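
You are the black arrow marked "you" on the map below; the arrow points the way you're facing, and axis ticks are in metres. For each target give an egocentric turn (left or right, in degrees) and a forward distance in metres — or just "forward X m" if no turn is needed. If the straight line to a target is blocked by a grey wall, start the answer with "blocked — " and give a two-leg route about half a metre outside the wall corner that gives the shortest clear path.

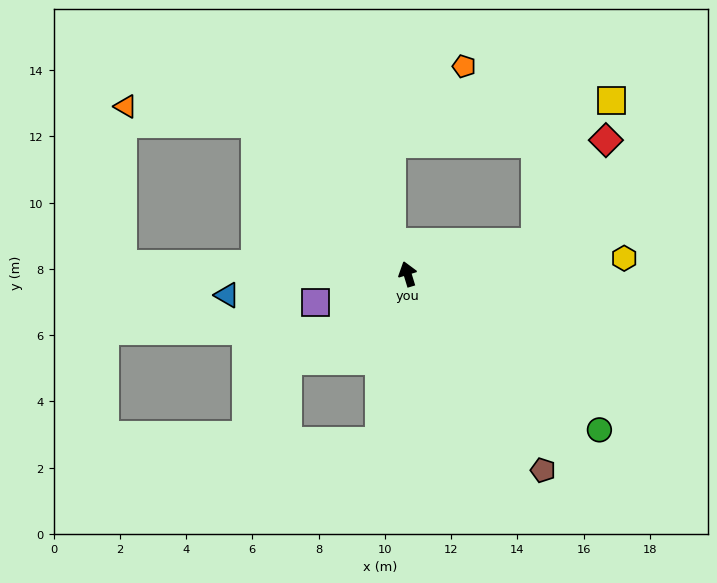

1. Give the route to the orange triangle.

blocked — turn left 29°, forward 6.4 m, then turn left 36°, forward 3.9 m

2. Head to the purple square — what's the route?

turn left 90°, forward 2.9 m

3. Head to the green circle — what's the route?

turn right 146°, forward 7.5 m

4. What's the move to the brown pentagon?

turn right 162°, forward 7.2 m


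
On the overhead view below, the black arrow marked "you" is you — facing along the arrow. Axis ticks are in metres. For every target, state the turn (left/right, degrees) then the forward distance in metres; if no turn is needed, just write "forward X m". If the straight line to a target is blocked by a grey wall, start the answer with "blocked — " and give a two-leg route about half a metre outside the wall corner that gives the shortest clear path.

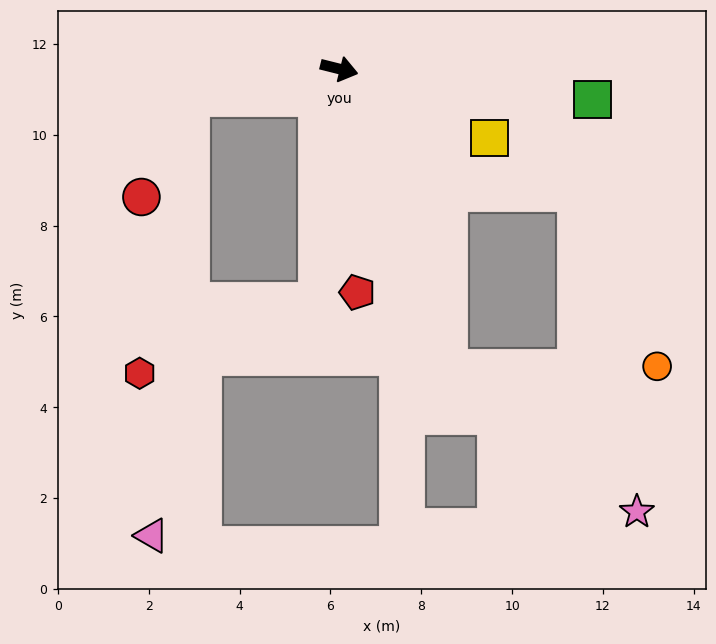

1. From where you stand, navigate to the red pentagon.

turn right 71°, forward 4.9 m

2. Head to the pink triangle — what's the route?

blocked — turn right 155°, forward 3.3 m, then turn left 74°, forward 9.7 m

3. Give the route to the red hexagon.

blocked — turn right 81°, forward 5.1 m, then turn right 63°, forward 4.2 m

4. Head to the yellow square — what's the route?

turn right 11°, forward 3.6 m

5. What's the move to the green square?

turn left 7°, forward 5.6 m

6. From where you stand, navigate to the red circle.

blocked — turn right 155°, forward 3.3 m, then turn left 53°, forward 2.4 m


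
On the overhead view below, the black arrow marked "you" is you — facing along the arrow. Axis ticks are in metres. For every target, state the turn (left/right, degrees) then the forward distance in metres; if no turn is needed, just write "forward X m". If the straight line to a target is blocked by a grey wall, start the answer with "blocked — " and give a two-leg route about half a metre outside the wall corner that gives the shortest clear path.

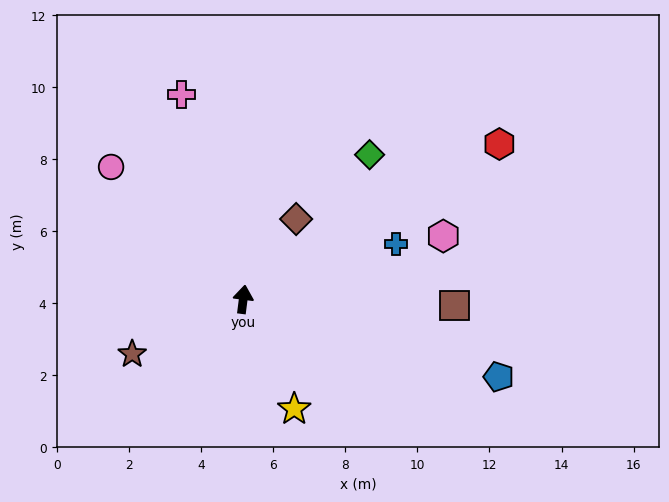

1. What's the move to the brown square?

turn right 84°, forward 5.9 m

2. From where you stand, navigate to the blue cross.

turn right 63°, forward 4.5 m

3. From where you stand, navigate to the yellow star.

turn right 148°, forward 3.4 m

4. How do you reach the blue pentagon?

turn right 100°, forward 7.4 m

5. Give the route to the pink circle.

turn left 52°, forward 5.2 m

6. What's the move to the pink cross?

turn left 24°, forward 5.9 m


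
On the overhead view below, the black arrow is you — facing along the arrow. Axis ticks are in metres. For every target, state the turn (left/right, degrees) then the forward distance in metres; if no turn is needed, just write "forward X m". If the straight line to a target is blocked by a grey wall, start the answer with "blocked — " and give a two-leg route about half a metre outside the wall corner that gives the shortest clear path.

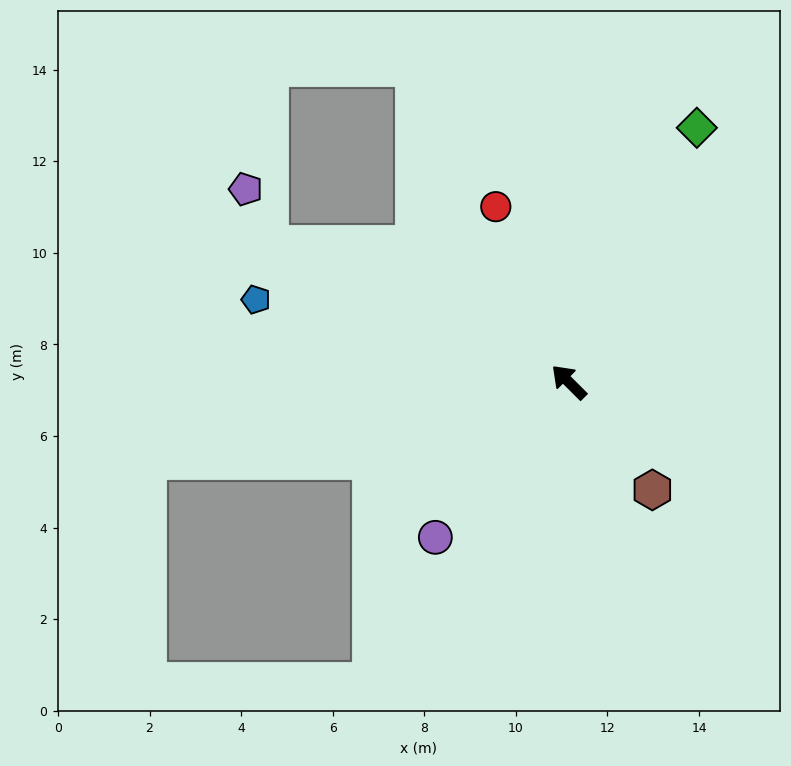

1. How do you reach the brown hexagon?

turn left 173°, forward 3.0 m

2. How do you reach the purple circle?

turn left 94°, forward 4.5 m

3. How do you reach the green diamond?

turn right 72°, forward 6.2 m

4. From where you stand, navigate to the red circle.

turn right 22°, forward 4.1 m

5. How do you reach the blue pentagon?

turn left 30°, forward 7.1 m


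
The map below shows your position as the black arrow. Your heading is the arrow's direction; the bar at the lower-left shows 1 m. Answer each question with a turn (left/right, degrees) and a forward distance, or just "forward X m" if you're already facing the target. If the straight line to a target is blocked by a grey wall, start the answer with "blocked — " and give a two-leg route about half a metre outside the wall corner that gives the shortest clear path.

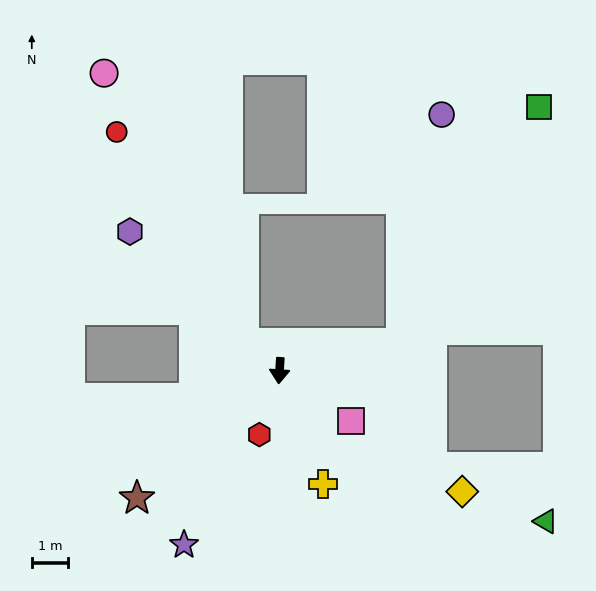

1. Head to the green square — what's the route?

blocked — turn left 107°, forward 3.5 m, then turn left 46°, forward 7.6 m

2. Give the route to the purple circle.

blocked — turn left 107°, forward 3.5 m, then turn left 67°, forward 6.4 m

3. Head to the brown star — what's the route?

turn right 44°, forward 5.3 m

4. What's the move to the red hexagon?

turn right 14°, forward 1.9 m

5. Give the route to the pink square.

turn left 58°, forward 2.4 m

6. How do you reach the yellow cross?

turn left 25°, forward 3.4 m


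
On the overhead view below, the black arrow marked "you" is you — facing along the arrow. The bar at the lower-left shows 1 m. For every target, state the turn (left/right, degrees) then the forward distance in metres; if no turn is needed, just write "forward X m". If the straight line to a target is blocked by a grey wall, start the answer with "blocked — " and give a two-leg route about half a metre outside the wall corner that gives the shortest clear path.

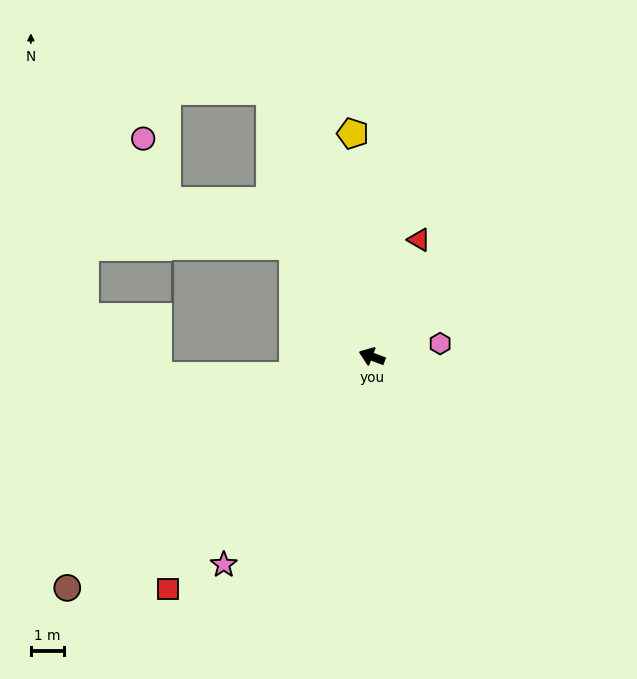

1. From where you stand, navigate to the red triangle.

turn right 92°, forward 3.8 m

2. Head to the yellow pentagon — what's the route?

turn right 65°, forward 6.7 m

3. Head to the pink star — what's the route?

turn left 75°, forward 7.7 m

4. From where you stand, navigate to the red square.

turn left 69°, forward 9.3 m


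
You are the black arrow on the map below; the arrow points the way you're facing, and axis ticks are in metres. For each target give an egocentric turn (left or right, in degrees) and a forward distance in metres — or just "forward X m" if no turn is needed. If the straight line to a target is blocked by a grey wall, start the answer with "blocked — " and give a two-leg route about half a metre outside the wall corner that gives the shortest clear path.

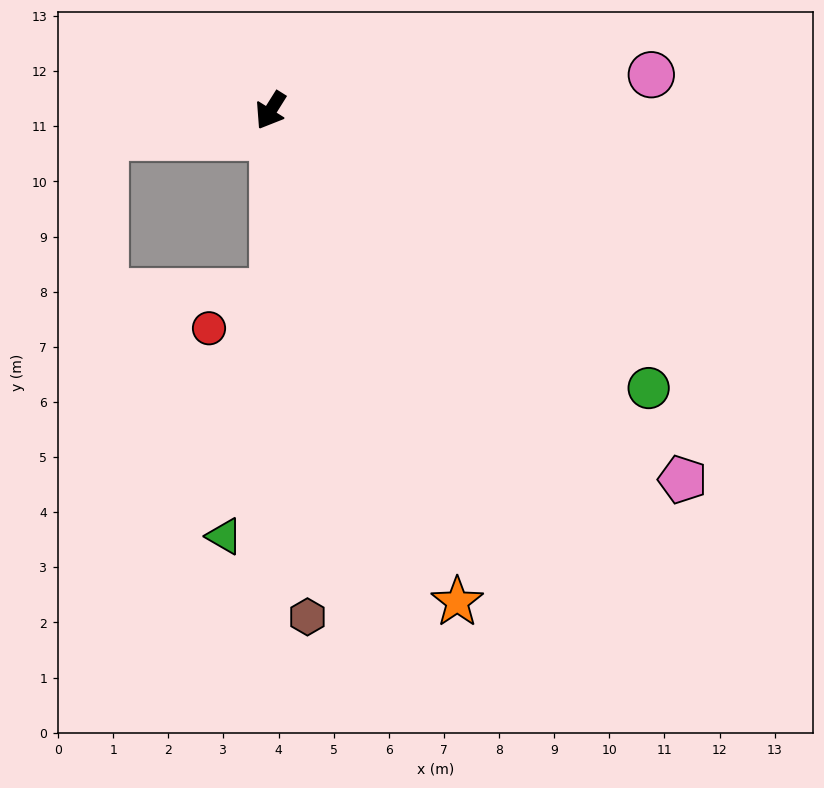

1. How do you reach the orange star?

turn left 53°, forward 9.5 m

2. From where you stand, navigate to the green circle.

turn left 86°, forward 8.5 m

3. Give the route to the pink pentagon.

turn left 80°, forward 10.0 m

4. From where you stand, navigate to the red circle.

blocked — turn left 33°, forward 3.3 m, then turn right 61°, forward 1.3 m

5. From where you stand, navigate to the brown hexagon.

turn left 36°, forward 9.2 m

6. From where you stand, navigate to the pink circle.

turn left 127°, forward 6.9 m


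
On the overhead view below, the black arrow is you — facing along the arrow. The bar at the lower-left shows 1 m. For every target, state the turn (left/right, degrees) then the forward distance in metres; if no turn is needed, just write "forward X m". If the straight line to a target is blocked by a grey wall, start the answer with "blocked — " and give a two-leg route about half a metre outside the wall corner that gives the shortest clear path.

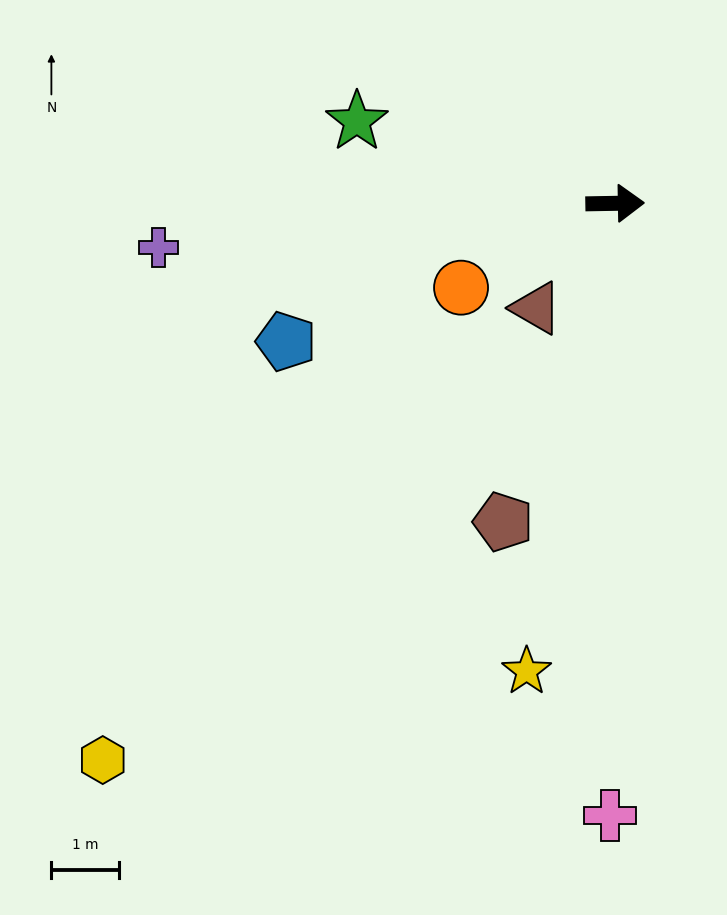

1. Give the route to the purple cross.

turn right 175°, forward 6.8 m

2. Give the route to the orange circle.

turn right 152°, forward 2.6 m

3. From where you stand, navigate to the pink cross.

turn right 91°, forward 9.1 m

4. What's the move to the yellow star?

turn right 102°, forward 7.1 m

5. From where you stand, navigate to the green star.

turn left 161°, forward 4.0 m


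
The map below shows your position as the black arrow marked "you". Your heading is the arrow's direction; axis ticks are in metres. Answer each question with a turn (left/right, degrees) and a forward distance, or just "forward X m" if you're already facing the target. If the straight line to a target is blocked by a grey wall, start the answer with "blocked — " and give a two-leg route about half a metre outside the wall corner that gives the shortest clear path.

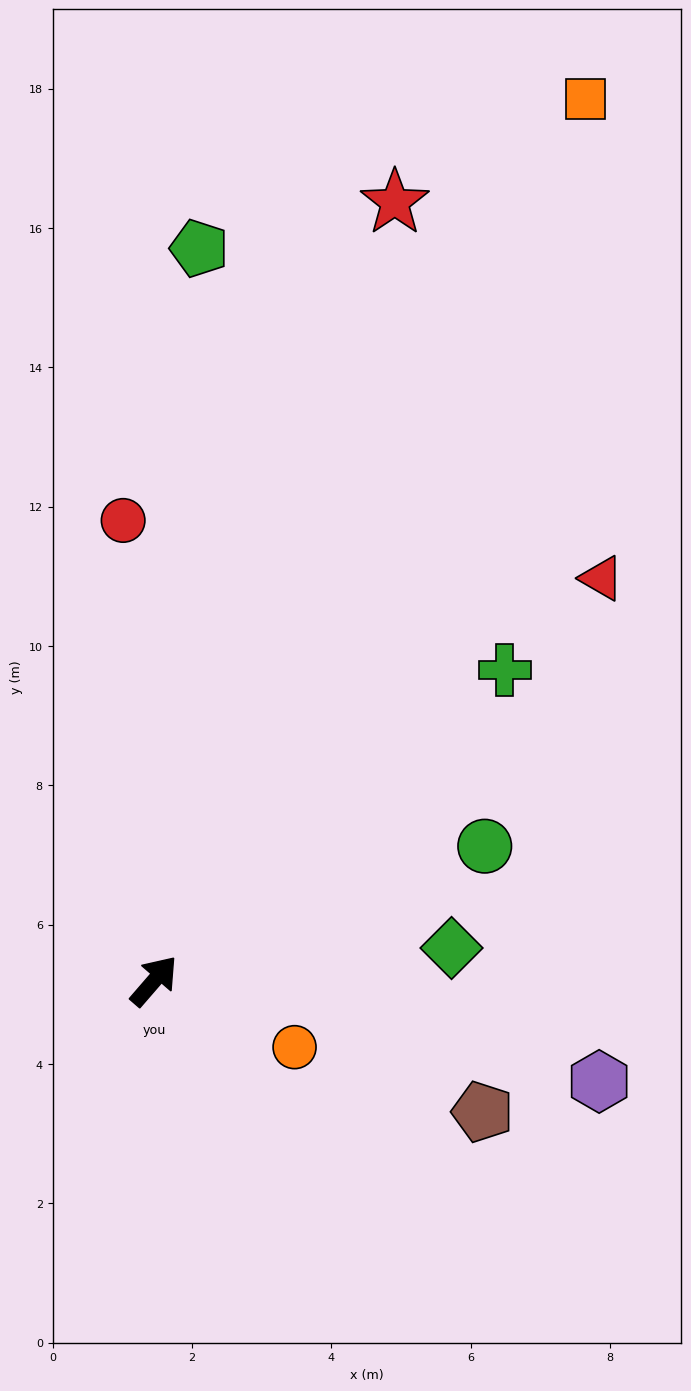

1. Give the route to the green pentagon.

turn left 37°, forward 10.5 m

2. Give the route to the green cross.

turn right 8°, forward 6.7 m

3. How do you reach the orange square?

turn left 15°, forward 14.1 m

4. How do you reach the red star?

turn left 24°, forward 11.7 m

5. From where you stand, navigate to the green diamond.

turn right 43°, forward 4.3 m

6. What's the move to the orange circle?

turn right 74°, forward 2.2 m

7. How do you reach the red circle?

turn left 45°, forward 6.6 m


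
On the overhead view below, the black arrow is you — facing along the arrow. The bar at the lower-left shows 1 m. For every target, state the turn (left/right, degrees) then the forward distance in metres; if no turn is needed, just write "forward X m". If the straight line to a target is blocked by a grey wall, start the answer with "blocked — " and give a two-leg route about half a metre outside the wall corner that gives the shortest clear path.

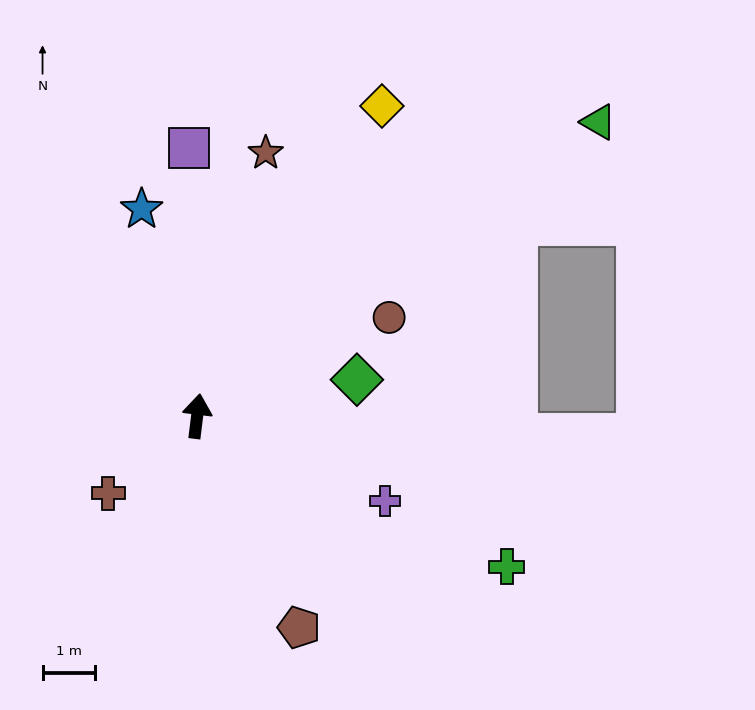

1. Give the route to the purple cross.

turn right 107°, forward 3.9 m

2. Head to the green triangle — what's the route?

turn right 47°, forward 9.4 m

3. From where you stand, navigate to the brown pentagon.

turn right 147°, forward 4.4 m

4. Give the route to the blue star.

turn left 22°, forward 4.0 m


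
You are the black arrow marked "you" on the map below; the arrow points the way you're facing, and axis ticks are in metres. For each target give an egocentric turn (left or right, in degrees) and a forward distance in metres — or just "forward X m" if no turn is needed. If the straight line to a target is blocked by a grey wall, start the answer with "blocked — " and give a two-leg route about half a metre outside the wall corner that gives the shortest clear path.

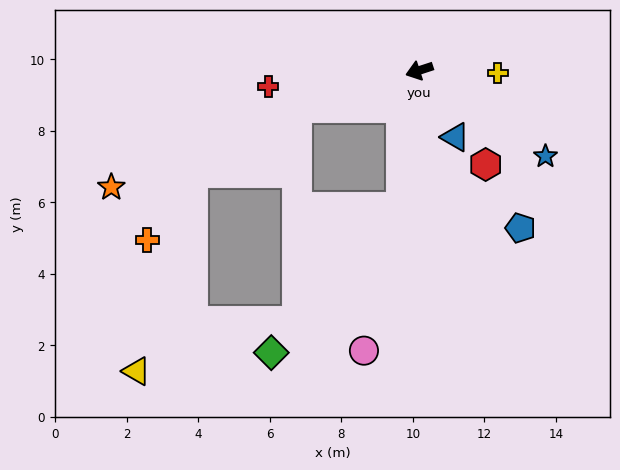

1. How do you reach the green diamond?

blocked — turn left 64°, forward 3.8 m, then turn right 34°, forward 5.5 m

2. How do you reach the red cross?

turn right 12°, forward 4.3 m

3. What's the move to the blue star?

turn left 128°, forward 4.3 m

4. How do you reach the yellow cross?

turn left 160°, forward 2.2 m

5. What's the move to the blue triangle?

turn left 100°, forward 2.1 m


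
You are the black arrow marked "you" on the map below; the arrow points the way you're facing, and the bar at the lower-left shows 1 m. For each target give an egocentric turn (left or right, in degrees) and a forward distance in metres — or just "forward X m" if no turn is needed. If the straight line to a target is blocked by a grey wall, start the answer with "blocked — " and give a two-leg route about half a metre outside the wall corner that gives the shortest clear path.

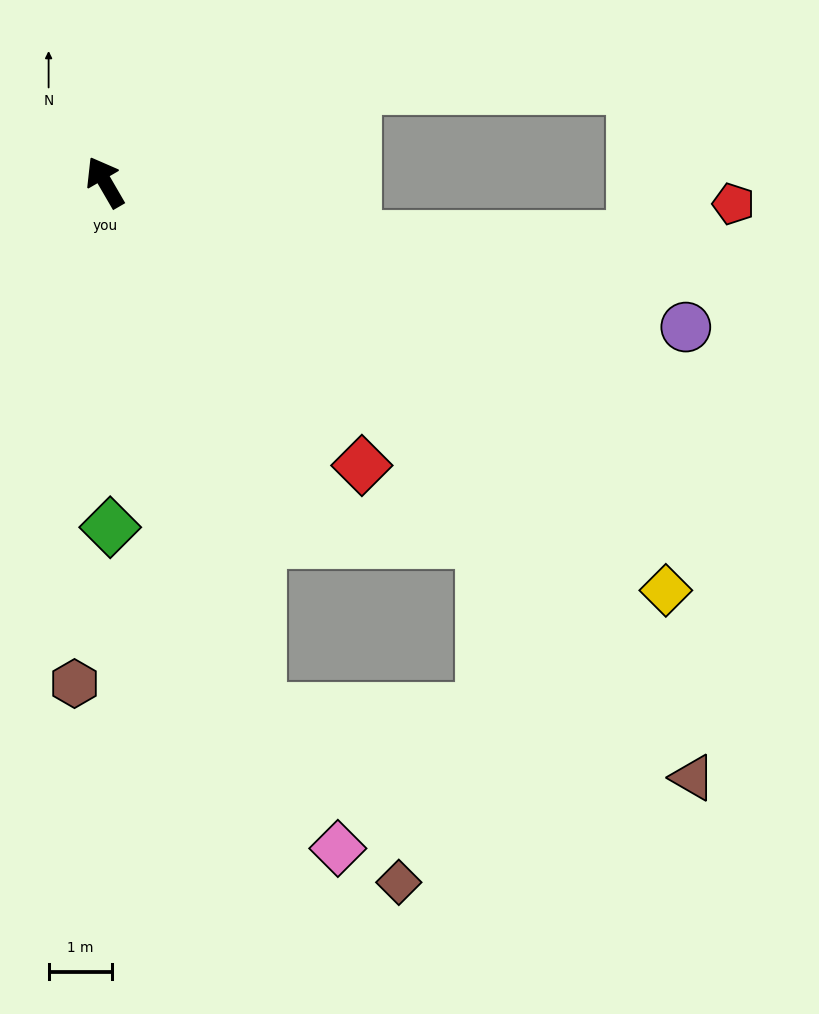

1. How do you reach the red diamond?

turn right 168°, forward 6.1 m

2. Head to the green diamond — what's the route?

turn left 151°, forward 5.5 m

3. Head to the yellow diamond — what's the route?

turn right 156°, forward 11.0 m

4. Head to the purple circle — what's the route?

turn right 134°, forward 9.5 m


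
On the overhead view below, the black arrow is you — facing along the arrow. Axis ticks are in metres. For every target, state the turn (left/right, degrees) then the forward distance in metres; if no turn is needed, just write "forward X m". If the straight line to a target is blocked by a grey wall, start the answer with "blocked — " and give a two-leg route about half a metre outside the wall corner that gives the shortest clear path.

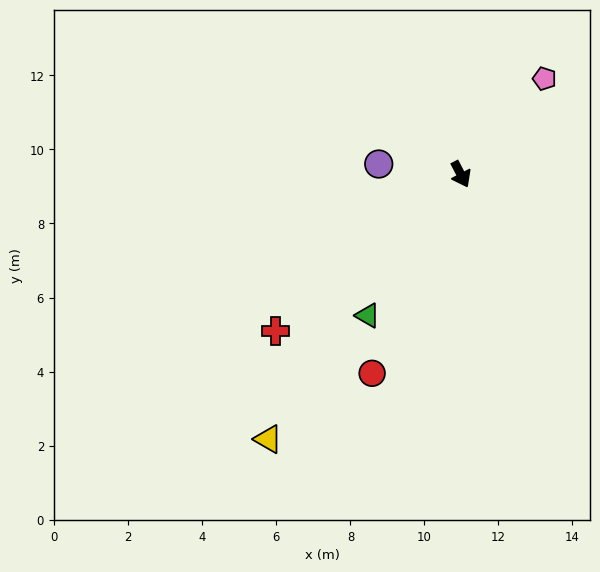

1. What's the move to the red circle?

turn right 52°, forward 5.9 m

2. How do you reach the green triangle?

turn right 61°, forward 4.6 m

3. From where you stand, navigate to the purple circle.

turn right 125°, forward 2.2 m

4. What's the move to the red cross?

turn right 77°, forward 6.6 m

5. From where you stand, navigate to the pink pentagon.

turn left 111°, forward 3.4 m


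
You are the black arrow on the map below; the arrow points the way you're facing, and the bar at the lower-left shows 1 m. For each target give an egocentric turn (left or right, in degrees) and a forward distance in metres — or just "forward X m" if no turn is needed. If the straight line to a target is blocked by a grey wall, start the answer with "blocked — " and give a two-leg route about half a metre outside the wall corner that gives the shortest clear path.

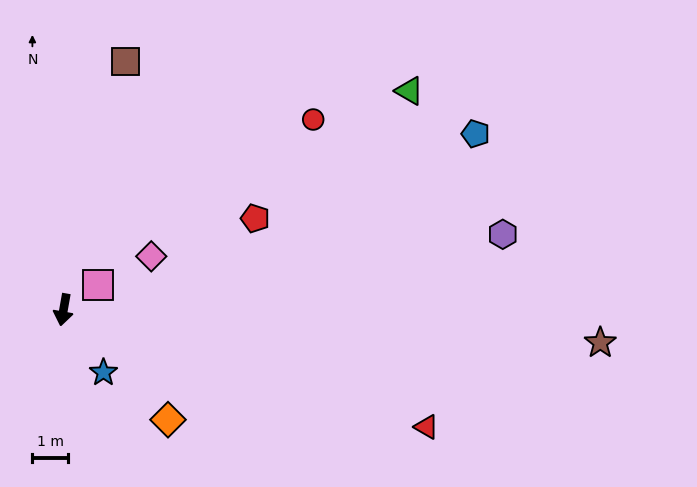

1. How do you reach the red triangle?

turn left 82°, forward 10.8 m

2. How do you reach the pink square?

turn left 136°, forward 1.2 m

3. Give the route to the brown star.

turn left 97°, forward 15.2 m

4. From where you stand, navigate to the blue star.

turn left 43°, forward 2.1 m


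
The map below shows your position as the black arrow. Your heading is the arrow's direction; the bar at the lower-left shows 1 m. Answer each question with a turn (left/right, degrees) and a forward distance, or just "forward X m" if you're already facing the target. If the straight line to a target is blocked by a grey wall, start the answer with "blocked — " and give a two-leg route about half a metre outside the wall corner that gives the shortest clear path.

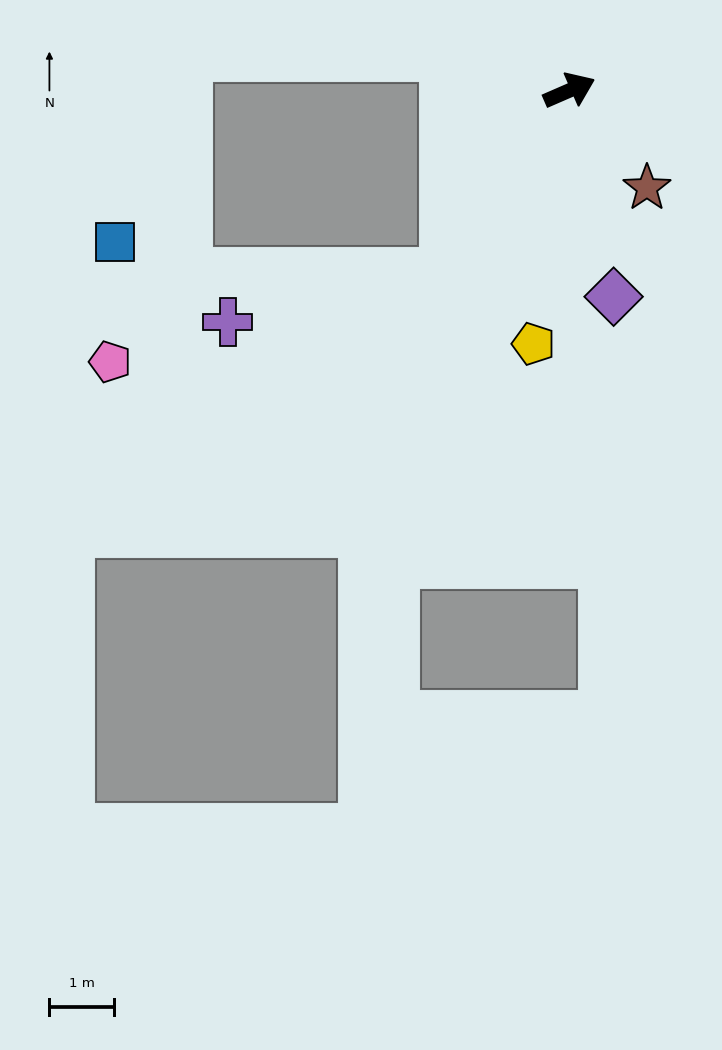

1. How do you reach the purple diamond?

turn right 101°, forward 3.3 m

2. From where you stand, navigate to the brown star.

turn right 75°, forward 1.9 m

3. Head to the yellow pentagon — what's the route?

turn right 122°, forward 4.0 m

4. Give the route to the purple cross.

blocked — turn right 147°, forward 3.4 m, then turn right 44°, forward 3.5 m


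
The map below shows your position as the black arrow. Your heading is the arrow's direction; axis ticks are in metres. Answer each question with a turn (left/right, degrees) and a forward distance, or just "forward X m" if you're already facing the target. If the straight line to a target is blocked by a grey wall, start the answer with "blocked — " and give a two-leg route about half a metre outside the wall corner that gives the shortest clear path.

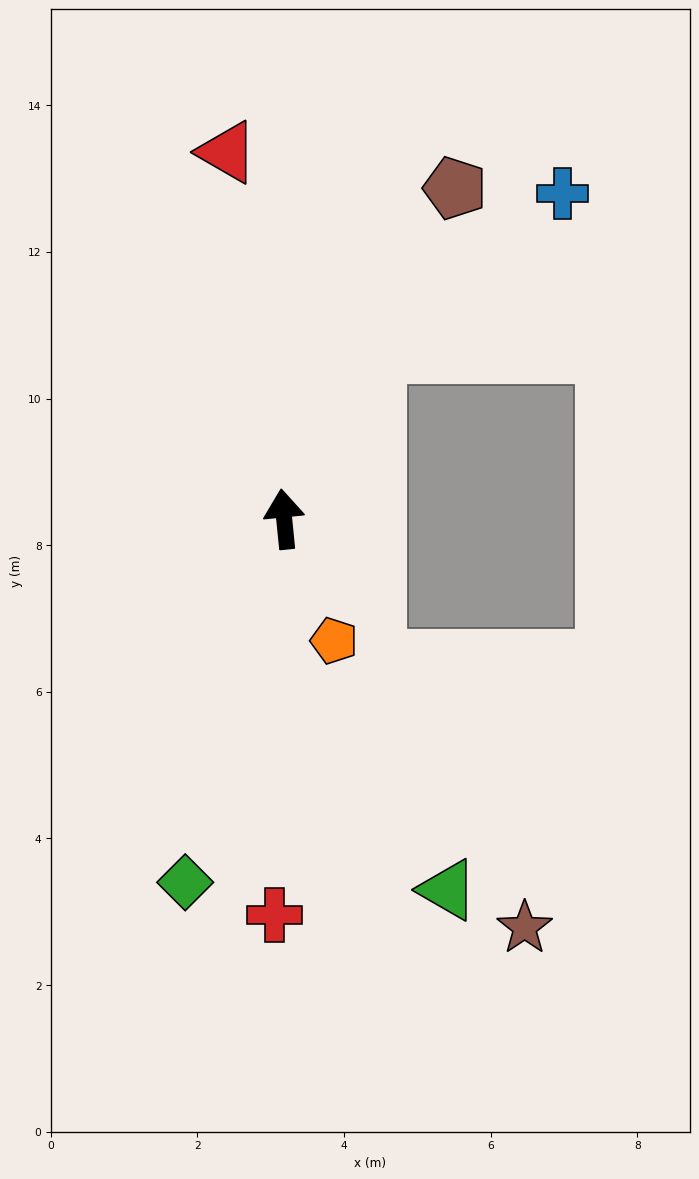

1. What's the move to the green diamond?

turn left 159°, forward 5.1 m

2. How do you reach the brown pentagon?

turn right 33°, forward 5.1 m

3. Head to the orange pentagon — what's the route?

turn right 163°, forward 1.8 m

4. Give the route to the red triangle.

turn left 3°, forward 5.1 m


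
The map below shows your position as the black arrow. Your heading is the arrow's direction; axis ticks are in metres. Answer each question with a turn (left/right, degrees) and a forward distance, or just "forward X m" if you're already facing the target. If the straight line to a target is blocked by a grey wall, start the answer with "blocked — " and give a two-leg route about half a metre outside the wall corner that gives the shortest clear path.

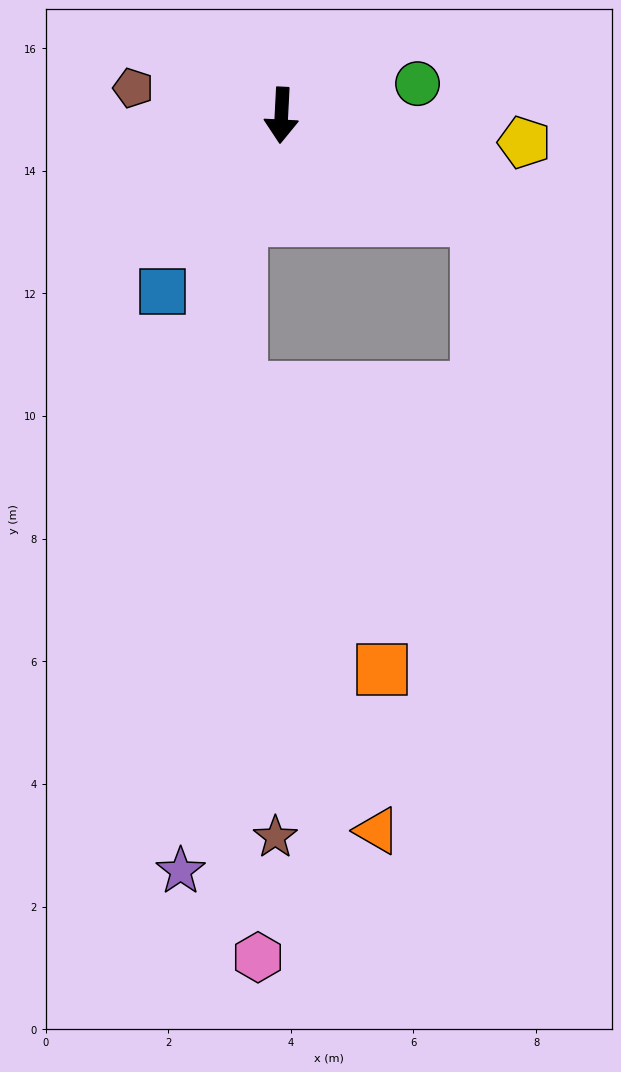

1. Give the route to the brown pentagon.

turn right 98°, forward 2.5 m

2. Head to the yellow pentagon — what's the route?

turn left 87°, forward 4.0 m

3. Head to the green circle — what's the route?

turn left 106°, forward 2.3 m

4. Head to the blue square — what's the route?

turn right 31°, forward 3.5 m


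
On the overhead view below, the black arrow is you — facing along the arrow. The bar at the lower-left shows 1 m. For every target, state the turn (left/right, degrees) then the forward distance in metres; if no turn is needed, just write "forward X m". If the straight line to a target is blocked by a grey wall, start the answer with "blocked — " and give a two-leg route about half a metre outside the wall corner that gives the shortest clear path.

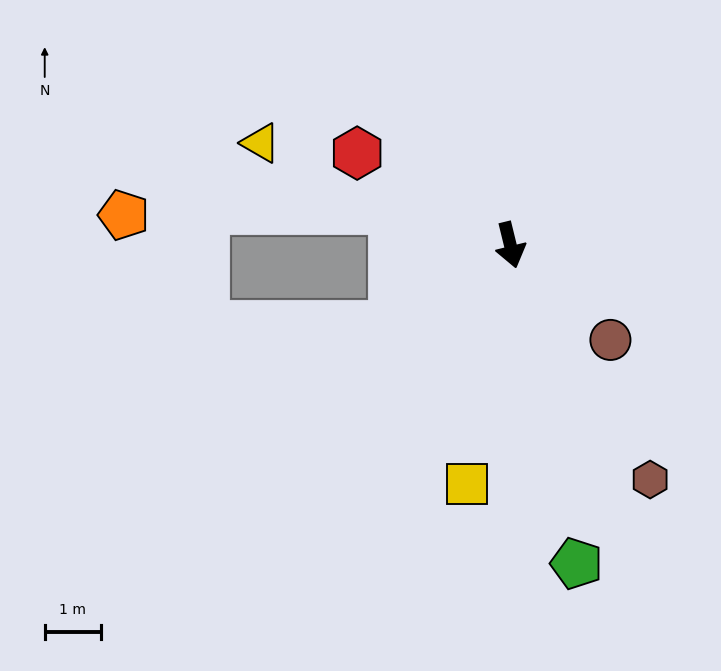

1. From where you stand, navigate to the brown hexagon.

turn left 17°, forward 4.9 m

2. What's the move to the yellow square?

turn right 24°, forward 4.3 m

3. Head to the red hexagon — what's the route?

turn right 135°, forward 3.2 m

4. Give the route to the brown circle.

turn left 33°, forward 2.5 m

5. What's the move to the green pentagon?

turn right 2°, forward 5.8 m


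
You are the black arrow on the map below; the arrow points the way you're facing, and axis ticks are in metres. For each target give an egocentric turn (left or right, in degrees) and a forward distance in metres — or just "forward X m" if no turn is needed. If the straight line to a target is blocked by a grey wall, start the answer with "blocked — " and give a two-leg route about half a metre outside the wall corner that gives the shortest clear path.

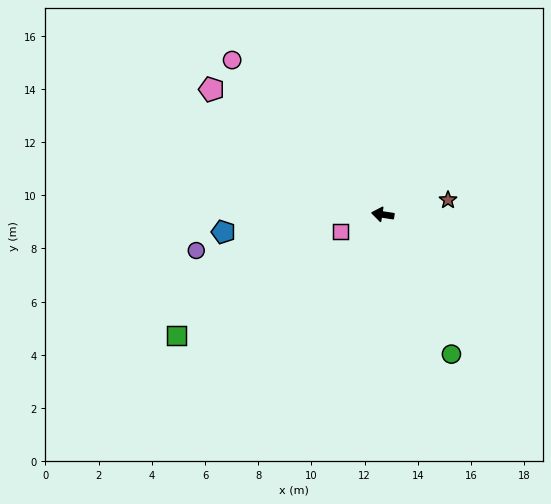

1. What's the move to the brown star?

turn right 159°, forward 2.5 m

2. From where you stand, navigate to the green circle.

turn left 125°, forward 5.8 m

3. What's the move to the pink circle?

turn right 37°, forward 8.1 m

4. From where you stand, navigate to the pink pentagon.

turn right 27°, forward 8.0 m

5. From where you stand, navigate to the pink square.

turn left 31°, forward 1.7 m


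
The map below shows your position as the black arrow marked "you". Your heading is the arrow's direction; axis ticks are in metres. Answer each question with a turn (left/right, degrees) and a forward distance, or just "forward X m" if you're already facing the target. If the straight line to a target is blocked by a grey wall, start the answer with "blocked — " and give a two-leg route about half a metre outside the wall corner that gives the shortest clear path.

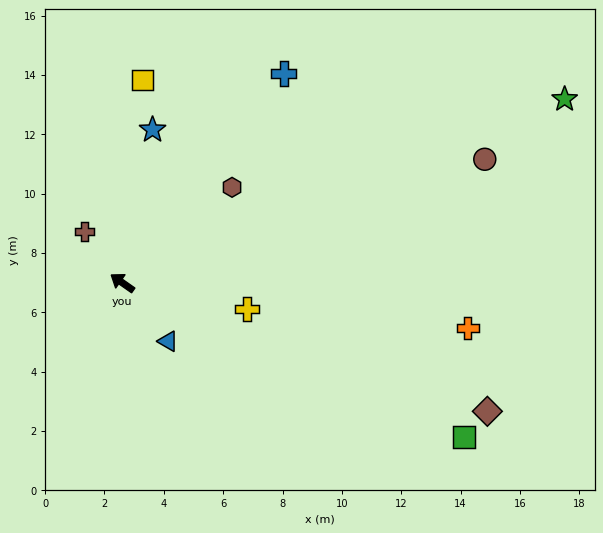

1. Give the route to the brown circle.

turn right 126°, forward 12.9 m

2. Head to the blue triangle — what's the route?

turn left 163°, forward 2.5 m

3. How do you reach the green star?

turn right 122°, forward 16.1 m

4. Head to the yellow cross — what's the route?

turn right 157°, forward 4.3 m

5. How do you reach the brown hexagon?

turn right 104°, forward 4.9 m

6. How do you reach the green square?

turn right 169°, forward 12.6 m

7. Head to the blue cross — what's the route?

turn right 93°, forward 8.9 m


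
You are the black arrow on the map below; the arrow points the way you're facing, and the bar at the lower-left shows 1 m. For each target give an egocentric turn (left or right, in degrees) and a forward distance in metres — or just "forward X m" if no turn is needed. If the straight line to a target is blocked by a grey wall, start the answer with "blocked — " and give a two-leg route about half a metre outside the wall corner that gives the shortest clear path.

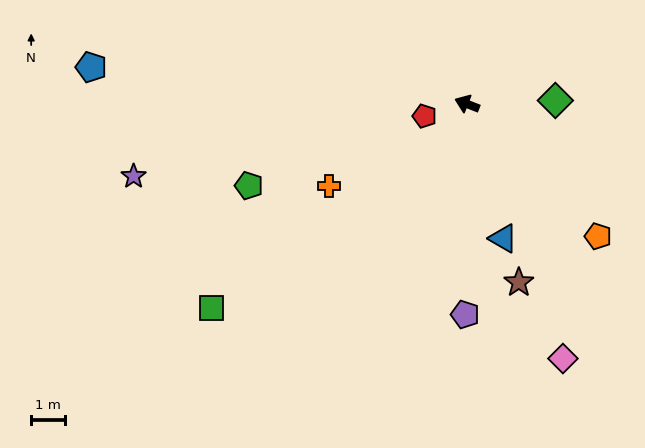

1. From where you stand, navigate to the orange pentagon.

turn left 156°, forward 5.5 m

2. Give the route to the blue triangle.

turn left 126°, forward 4.1 m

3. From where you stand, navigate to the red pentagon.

turn left 37°, forward 1.3 m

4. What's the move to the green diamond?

turn right 156°, forward 2.6 m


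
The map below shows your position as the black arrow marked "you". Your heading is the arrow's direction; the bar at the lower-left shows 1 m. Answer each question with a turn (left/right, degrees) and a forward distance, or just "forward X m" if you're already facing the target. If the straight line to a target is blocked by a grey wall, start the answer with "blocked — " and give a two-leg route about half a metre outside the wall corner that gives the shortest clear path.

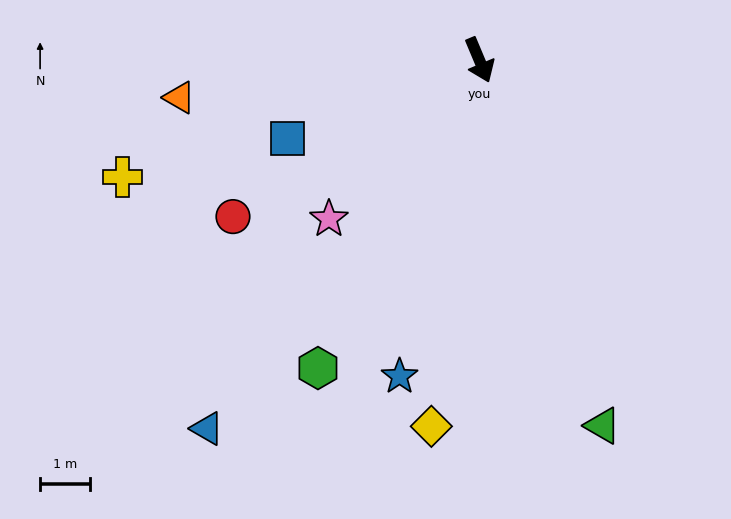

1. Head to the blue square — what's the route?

turn right 91°, forward 4.2 m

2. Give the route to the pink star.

turn right 66°, forward 4.4 m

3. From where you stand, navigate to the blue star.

turn right 37°, forward 6.5 m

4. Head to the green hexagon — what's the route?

turn right 50°, forward 7.0 m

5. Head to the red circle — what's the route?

turn right 80°, forward 5.8 m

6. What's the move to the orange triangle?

turn right 106°, forward 6.1 m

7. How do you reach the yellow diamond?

turn right 30°, forward 7.4 m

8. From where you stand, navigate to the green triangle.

turn right 4°, forward 7.7 m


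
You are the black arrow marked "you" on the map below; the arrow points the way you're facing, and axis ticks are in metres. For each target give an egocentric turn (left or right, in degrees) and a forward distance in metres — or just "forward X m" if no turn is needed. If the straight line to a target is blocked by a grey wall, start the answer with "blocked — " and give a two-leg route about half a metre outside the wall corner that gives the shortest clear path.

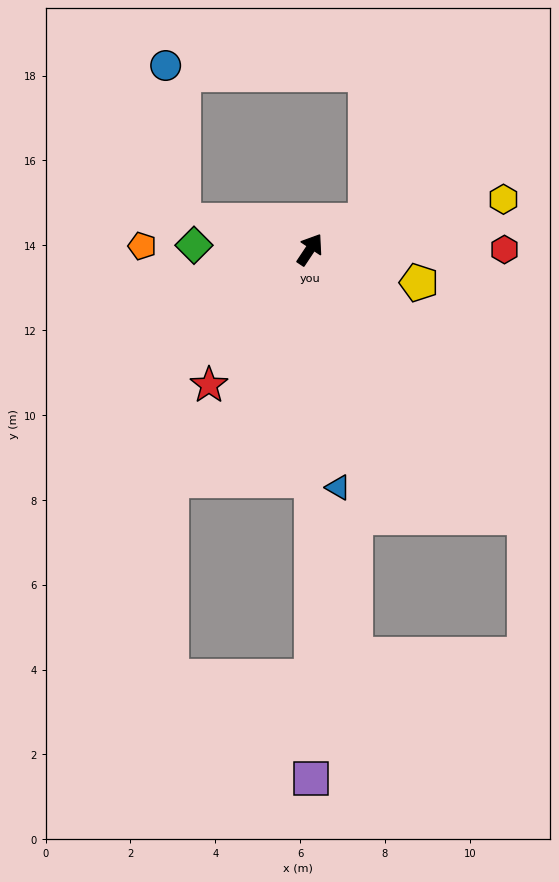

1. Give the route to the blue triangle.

turn right 140°, forward 5.6 m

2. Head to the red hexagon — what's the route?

turn right 56°, forward 4.6 m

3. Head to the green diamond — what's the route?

turn left 122°, forward 2.7 m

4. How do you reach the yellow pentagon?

turn right 73°, forward 2.7 m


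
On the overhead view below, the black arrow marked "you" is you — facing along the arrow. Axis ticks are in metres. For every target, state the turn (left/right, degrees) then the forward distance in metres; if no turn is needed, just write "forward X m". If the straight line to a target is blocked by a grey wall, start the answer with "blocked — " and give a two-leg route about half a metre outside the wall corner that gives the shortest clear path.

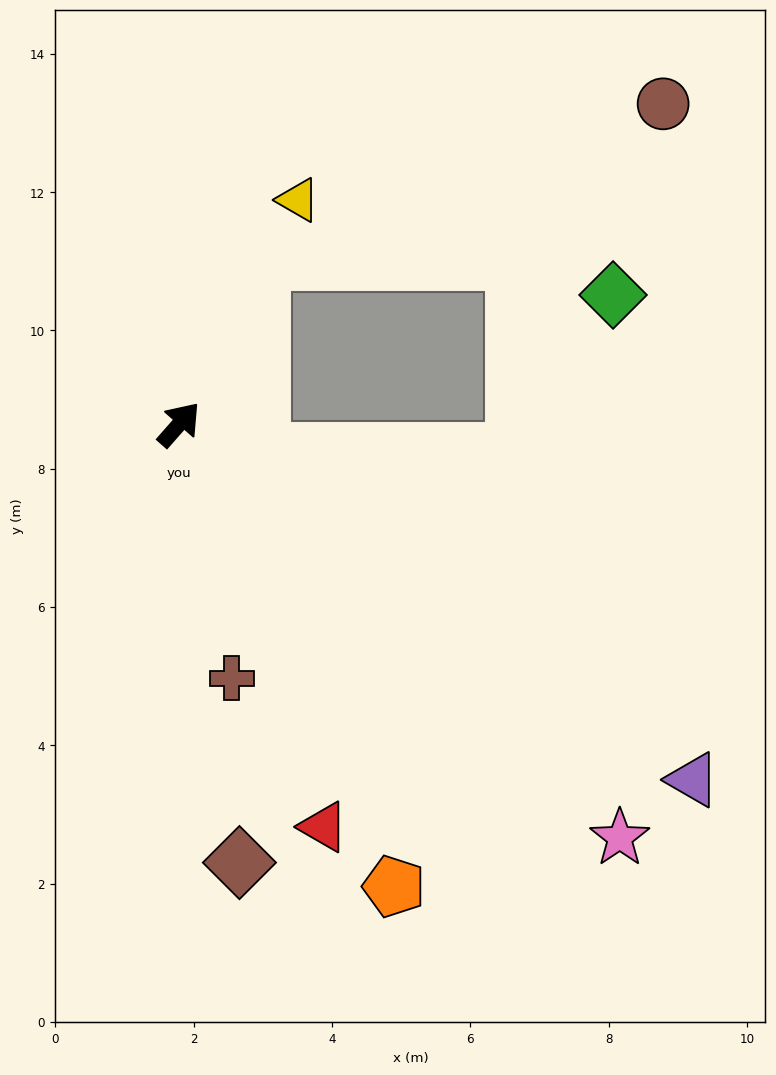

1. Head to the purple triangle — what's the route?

turn right 83°, forward 9.0 m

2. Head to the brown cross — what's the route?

turn right 127°, forward 3.7 m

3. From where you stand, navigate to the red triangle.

turn right 119°, forward 6.2 m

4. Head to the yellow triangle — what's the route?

turn left 13°, forward 3.7 m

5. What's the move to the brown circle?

blocked — turn left 15°, forward 2.6 m, then turn right 42°, forward 6.2 m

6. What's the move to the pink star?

turn right 92°, forward 8.7 m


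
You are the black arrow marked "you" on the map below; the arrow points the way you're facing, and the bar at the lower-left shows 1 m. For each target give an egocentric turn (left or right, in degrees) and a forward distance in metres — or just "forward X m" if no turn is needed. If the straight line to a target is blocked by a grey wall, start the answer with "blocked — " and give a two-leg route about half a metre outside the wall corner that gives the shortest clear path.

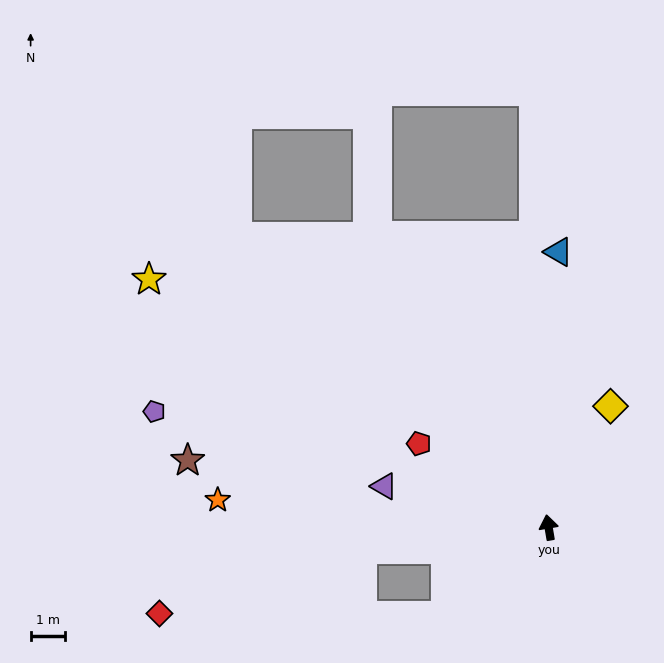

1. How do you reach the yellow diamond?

turn right 37°, forward 4.0 m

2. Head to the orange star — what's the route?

turn left 76°, forward 9.6 m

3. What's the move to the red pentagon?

turn left 48°, forward 4.5 m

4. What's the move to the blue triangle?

turn right 12°, forward 8.0 m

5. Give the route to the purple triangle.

turn left 66°, forward 4.9 m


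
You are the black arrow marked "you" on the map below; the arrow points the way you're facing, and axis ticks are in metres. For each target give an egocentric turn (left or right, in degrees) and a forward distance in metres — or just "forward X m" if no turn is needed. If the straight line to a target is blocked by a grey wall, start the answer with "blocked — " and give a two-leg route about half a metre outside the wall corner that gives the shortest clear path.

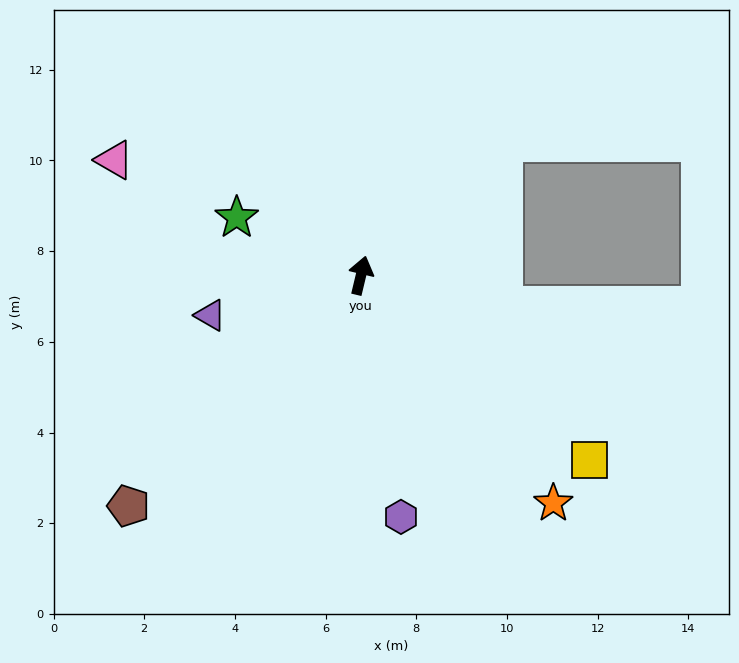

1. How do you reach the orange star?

turn right 126°, forward 6.6 m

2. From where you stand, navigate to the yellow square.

turn right 115°, forward 6.5 m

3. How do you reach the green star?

turn left 79°, forward 3.0 m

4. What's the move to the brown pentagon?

turn left 148°, forward 7.2 m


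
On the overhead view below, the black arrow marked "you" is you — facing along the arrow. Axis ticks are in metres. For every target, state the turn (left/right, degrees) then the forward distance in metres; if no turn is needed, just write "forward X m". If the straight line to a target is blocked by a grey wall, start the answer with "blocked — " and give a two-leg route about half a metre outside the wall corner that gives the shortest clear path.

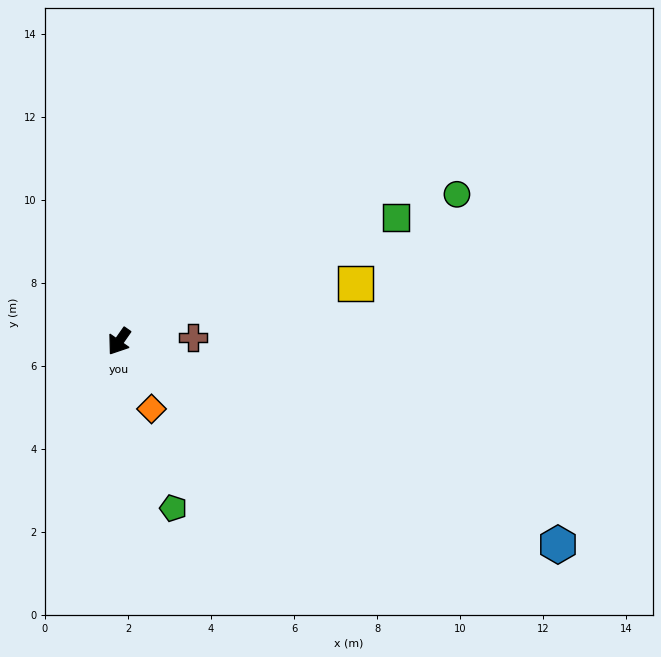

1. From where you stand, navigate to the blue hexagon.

turn left 100°, forward 11.7 m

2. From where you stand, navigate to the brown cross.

turn left 128°, forward 1.8 m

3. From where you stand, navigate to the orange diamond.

turn left 61°, forward 1.8 m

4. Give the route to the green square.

turn left 149°, forward 7.3 m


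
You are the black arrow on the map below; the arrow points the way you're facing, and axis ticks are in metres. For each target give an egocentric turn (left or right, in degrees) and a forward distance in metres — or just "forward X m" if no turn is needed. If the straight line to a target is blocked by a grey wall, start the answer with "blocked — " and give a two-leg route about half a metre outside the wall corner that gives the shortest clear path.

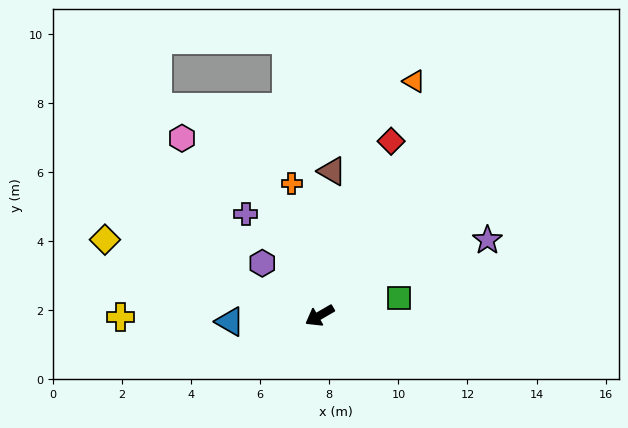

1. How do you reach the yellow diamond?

turn right 50°, forward 6.6 m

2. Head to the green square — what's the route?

turn left 162°, forward 2.3 m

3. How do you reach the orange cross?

turn right 108°, forward 3.9 m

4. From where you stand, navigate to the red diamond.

turn right 142°, forward 5.5 m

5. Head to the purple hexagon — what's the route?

turn right 72°, forward 2.2 m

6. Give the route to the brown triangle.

turn right 125°, forward 4.2 m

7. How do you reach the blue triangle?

turn right 26°, forward 2.6 m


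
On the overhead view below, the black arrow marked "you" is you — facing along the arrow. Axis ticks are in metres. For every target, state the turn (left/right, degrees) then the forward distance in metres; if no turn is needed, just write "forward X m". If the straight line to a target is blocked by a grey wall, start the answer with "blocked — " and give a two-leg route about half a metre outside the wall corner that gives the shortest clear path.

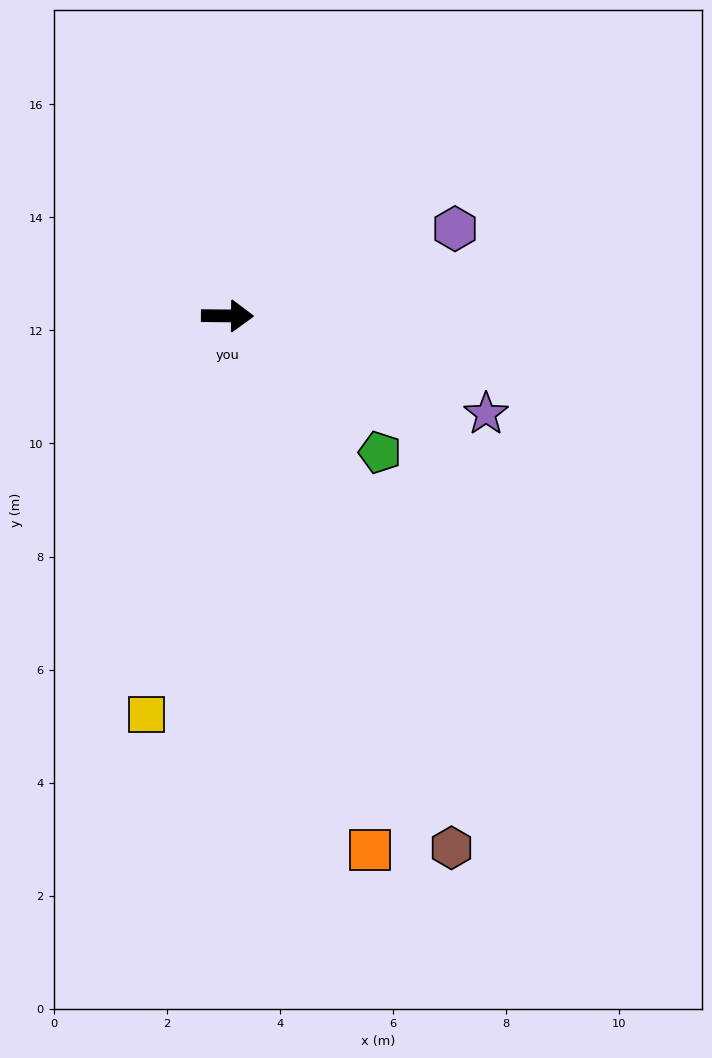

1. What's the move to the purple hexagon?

turn left 22°, forward 4.3 m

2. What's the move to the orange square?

turn right 74°, forward 9.8 m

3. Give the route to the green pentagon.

turn right 41°, forward 3.6 m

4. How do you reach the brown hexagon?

turn right 67°, forward 10.2 m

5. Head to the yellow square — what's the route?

turn right 101°, forward 7.2 m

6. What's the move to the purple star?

turn right 20°, forward 4.9 m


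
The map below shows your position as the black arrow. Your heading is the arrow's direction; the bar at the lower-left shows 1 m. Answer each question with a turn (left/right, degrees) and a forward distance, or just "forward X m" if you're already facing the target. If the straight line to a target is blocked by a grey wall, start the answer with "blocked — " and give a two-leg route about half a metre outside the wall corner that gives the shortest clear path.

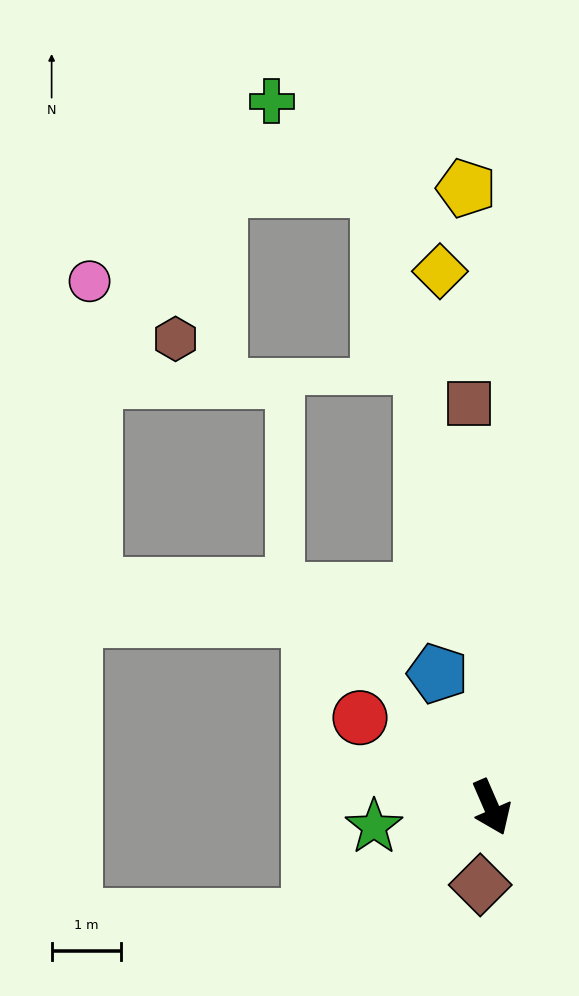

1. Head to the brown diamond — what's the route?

turn right 32°, forward 1.1 m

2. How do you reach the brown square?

turn left 160°, forward 5.9 m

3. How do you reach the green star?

turn right 104°, forward 1.7 m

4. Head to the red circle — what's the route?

turn right 148°, forward 2.3 m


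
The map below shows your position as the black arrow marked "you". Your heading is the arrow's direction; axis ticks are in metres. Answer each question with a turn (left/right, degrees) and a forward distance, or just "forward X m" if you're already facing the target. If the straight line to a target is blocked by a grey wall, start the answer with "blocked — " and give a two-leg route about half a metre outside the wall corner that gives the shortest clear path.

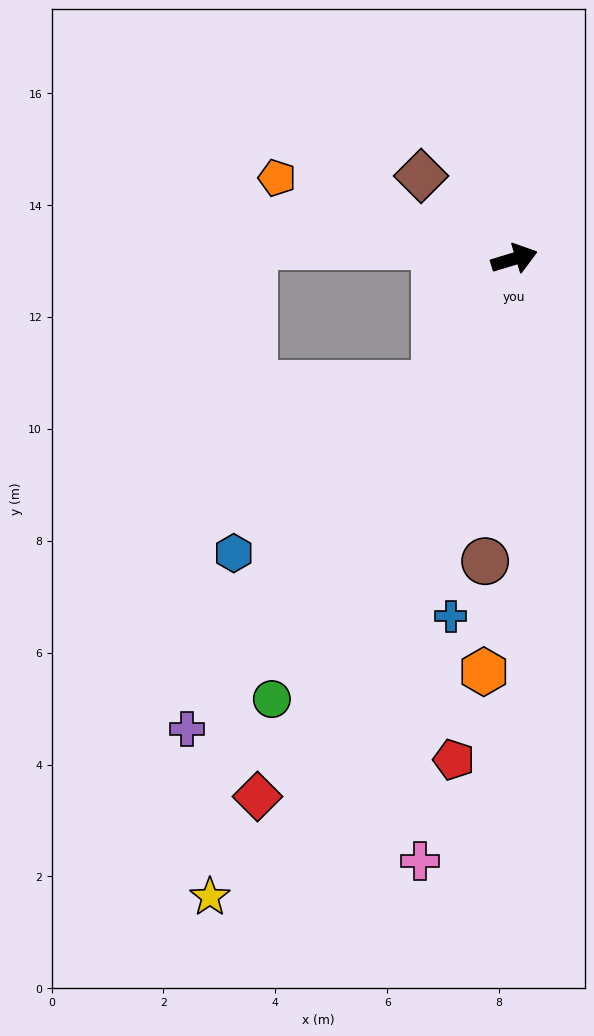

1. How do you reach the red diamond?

turn right 132°, forward 10.7 m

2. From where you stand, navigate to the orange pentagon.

turn left 144°, forward 4.5 m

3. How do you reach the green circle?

turn right 136°, forward 9.0 m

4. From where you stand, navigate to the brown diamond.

turn left 122°, forward 2.2 m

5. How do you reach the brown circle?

turn right 112°, forward 5.4 m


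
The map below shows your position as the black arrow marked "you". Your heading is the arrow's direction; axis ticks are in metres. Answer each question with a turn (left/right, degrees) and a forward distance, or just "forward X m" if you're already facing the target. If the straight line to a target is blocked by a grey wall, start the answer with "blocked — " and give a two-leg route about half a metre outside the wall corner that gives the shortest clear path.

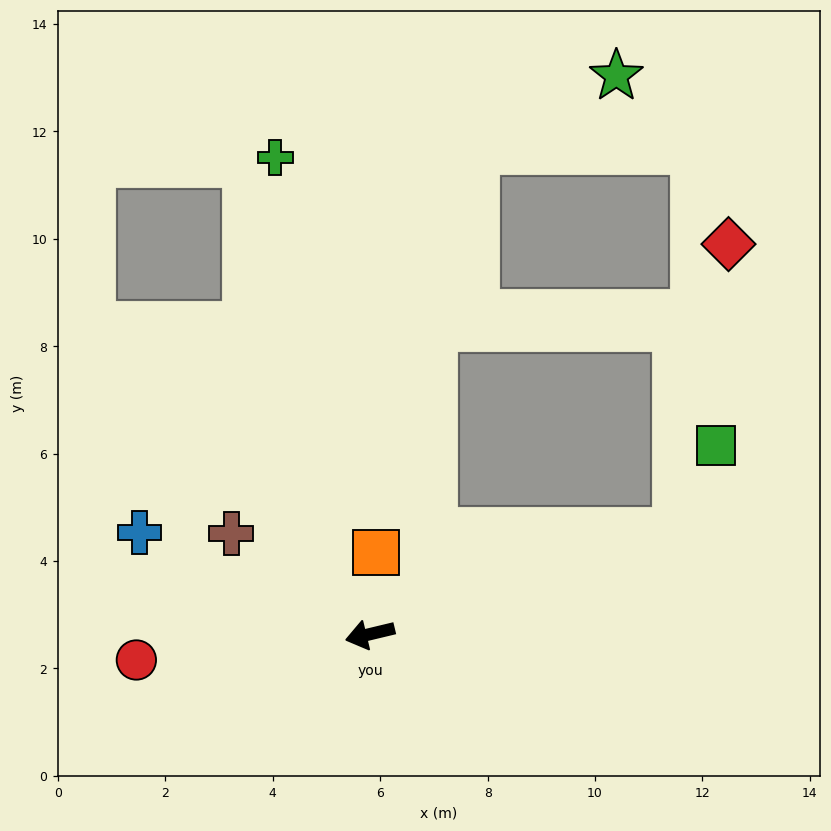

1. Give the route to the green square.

blocked — turn right 175°, forward 6.0 m, then turn left 46°, forward 1.7 m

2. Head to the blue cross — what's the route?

turn right 37°, forward 4.7 m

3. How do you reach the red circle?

turn right 7°, forward 4.4 m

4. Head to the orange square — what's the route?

turn right 108°, forward 1.5 m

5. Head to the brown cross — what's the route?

turn right 49°, forward 3.2 m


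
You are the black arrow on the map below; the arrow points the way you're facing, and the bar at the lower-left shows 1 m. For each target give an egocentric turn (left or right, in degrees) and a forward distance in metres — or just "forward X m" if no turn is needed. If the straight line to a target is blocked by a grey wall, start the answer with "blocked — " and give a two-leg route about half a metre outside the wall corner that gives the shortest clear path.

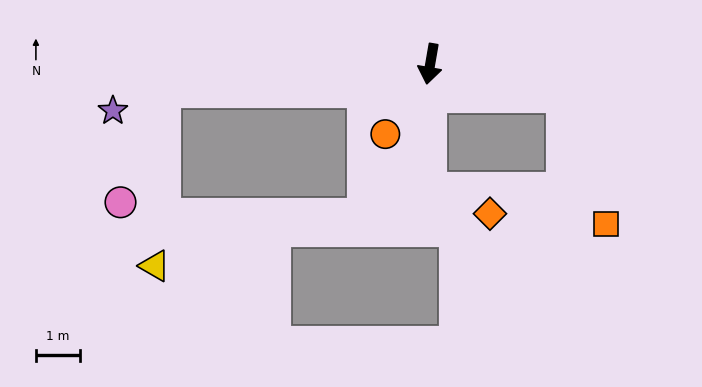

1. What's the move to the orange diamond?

blocked — turn left 9°, forward 2.9 m, then turn left 70°, forward 1.5 m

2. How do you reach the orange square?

blocked — turn left 87°, forward 3.2 m, then turn right 59°, forward 3.1 m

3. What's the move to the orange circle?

turn right 23°, forward 1.9 m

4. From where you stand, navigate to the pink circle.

blocked — turn right 75°, forward 6.2 m, then turn left 64°, forward 2.8 m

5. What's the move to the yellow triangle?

blocked — turn right 75°, forward 6.2 m, then turn left 82°, forward 4.0 m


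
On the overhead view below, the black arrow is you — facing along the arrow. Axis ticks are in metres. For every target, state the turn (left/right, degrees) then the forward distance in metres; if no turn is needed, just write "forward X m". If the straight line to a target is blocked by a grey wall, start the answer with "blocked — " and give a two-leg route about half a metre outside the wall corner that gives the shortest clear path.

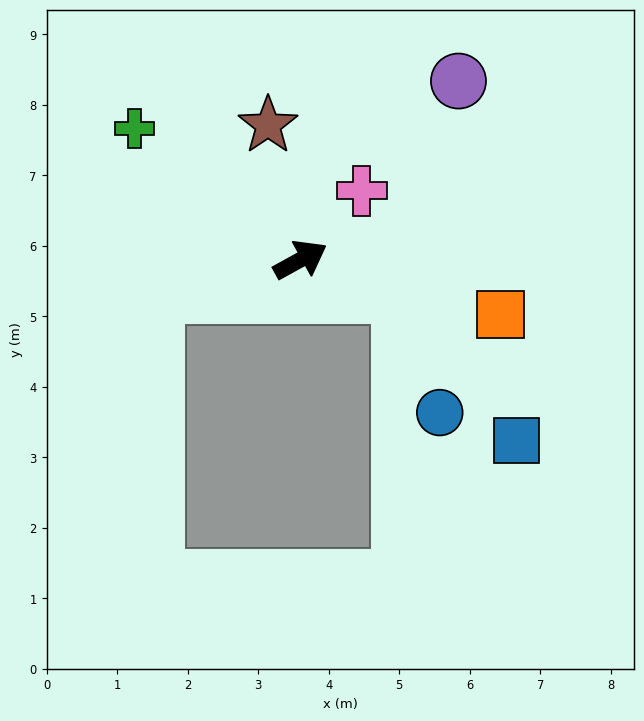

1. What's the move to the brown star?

turn left 75°, forward 2.0 m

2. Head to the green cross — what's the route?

turn left 113°, forward 3.0 m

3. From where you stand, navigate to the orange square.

turn right 44°, forward 2.9 m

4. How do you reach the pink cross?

turn left 19°, forward 1.3 m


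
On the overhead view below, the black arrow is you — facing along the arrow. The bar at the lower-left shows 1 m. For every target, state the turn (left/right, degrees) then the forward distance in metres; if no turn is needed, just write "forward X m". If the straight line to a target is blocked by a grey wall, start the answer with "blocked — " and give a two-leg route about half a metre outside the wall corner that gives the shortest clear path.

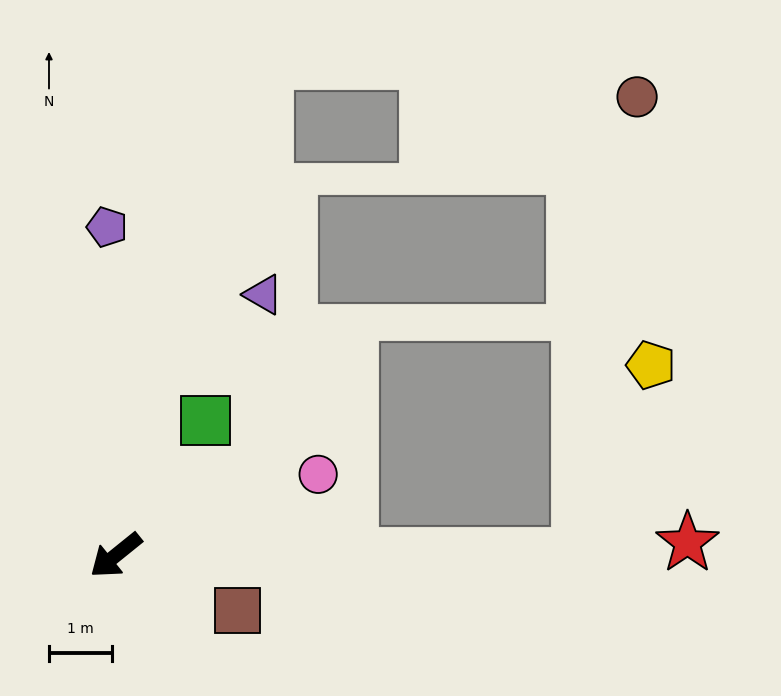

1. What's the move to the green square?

turn right 163°, forward 2.6 m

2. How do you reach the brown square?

turn left 117°, forward 2.1 m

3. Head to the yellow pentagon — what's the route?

blocked — turn left 141°, forward 7.3 m, then turn left 69°, forward 3.2 m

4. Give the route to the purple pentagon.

turn right 127°, forward 5.2 m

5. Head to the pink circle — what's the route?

turn left 163°, forward 3.4 m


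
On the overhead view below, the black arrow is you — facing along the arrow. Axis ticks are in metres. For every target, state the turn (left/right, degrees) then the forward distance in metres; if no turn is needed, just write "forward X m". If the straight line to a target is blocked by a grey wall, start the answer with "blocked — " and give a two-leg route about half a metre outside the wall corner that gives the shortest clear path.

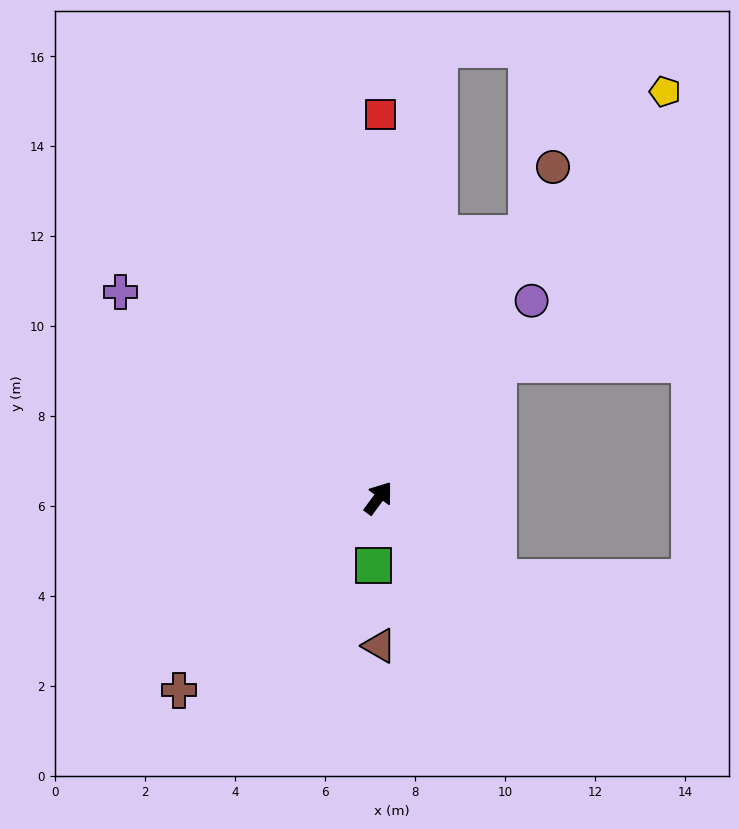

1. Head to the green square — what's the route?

turn right 147°, forward 1.5 m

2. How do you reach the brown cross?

turn left 170°, forward 6.2 m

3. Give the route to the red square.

turn left 36°, forward 8.5 m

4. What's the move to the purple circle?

forward 5.6 m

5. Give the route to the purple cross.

turn left 88°, forward 7.3 m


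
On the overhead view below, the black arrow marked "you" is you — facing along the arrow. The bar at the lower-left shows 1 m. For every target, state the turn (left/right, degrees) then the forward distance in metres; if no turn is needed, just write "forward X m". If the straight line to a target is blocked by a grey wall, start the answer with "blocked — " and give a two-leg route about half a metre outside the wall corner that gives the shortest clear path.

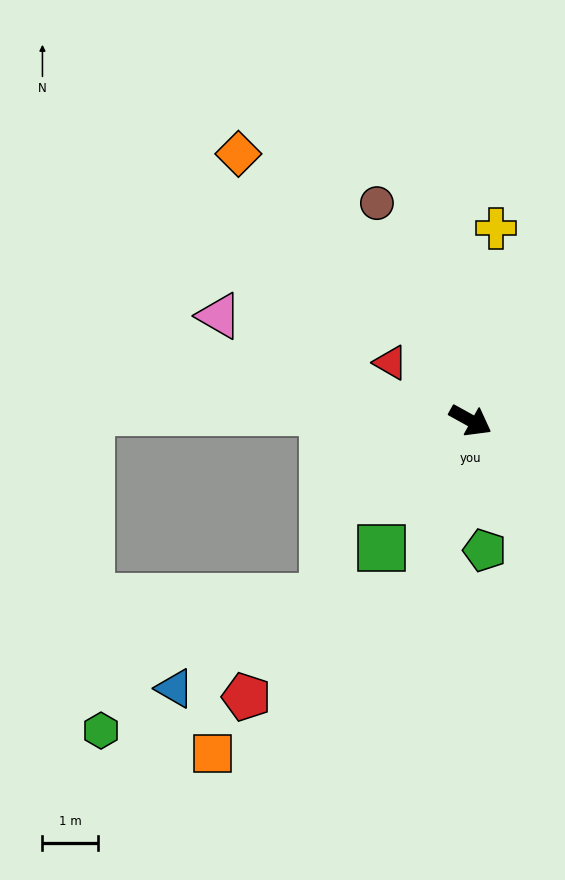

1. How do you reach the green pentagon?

turn right 55°, forward 2.4 m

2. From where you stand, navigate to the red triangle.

turn left 173°, forward 1.8 m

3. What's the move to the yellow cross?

turn left 111°, forward 3.5 m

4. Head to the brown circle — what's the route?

turn left 142°, forward 4.3 m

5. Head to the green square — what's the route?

turn right 96°, forward 2.8 m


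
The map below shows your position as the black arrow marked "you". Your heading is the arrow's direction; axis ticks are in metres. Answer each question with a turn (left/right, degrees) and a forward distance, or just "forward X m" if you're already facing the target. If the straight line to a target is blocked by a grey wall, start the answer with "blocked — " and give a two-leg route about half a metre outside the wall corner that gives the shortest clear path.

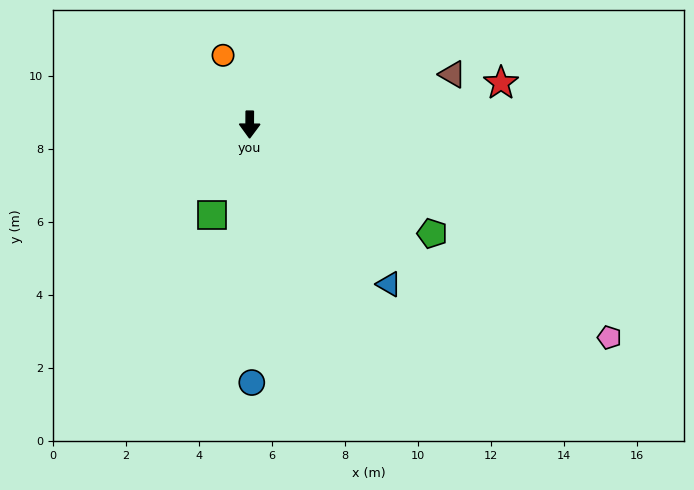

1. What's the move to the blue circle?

forward 7.1 m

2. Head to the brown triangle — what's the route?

turn left 104°, forward 5.7 m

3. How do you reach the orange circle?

turn right 159°, forward 2.0 m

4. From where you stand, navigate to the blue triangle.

turn left 41°, forward 5.8 m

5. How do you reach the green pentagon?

turn left 60°, forward 5.8 m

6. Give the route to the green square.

turn right 22°, forward 2.7 m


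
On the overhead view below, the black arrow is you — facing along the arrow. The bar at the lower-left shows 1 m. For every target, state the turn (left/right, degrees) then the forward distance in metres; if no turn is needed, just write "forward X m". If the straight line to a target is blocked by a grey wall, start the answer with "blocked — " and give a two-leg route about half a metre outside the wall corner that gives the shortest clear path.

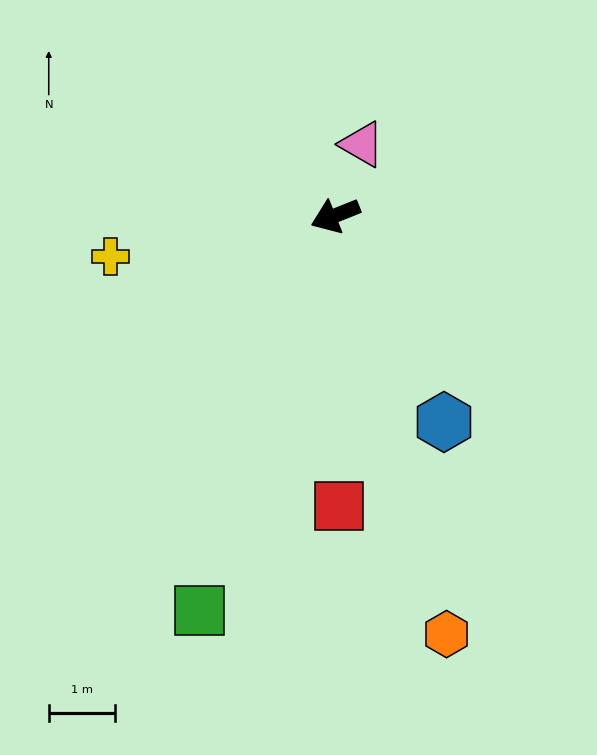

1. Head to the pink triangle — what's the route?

turn right 132°, forward 1.2 m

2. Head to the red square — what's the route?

turn left 69°, forward 4.4 m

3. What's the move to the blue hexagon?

turn left 96°, forward 3.5 m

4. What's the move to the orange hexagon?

turn left 83°, forward 6.6 m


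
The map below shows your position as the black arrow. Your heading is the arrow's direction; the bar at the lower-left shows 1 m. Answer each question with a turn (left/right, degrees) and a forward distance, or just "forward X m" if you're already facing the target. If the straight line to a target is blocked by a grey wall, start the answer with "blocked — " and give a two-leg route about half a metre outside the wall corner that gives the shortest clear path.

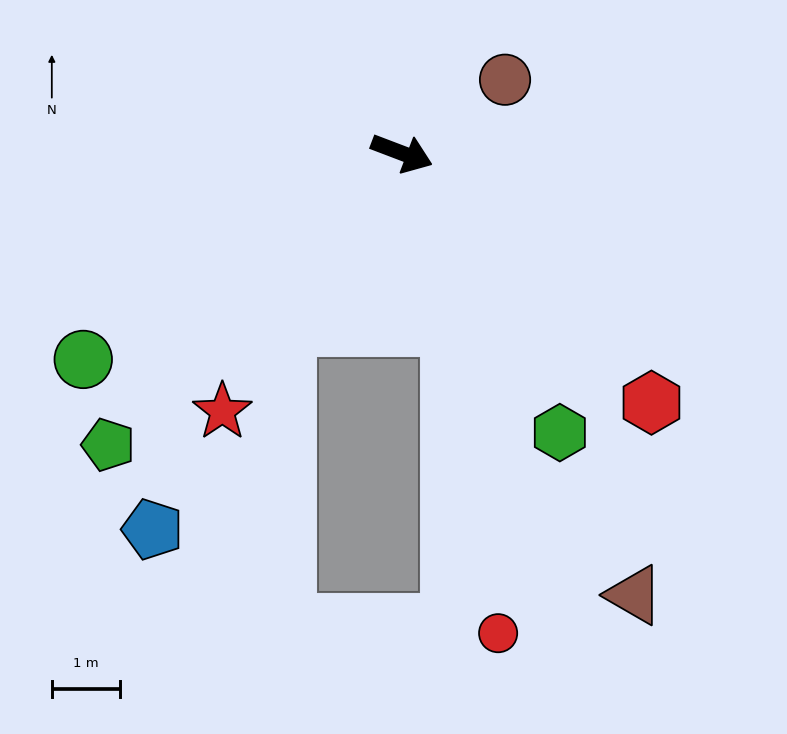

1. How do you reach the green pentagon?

turn right 114°, forward 6.0 m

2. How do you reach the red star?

turn right 104°, forward 4.6 m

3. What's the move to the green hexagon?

turn right 40°, forward 4.7 m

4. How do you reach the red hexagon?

turn right 24°, forward 5.1 m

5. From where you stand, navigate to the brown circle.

turn left 56°, forward 1.8 m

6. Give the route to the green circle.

turn right 126°, forward 5.5 m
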